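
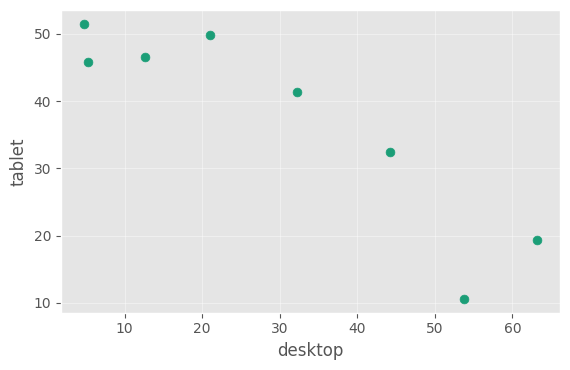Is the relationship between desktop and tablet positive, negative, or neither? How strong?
Points are negatively correlated; strong (|r| ≈ 0.9).

negative, strong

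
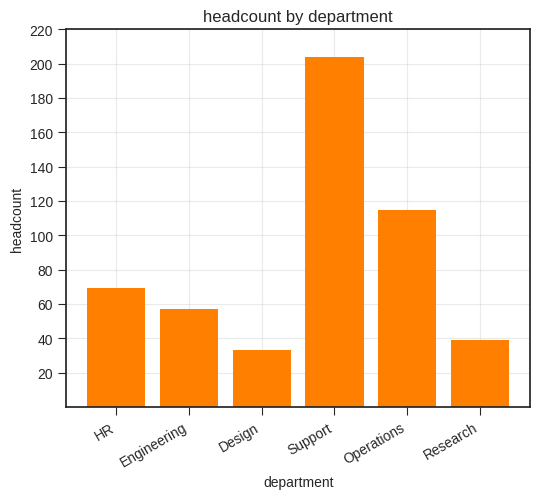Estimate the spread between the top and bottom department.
Max Support ≈ 200, min Design ≈ 40; range ≈ 160.

≈ 160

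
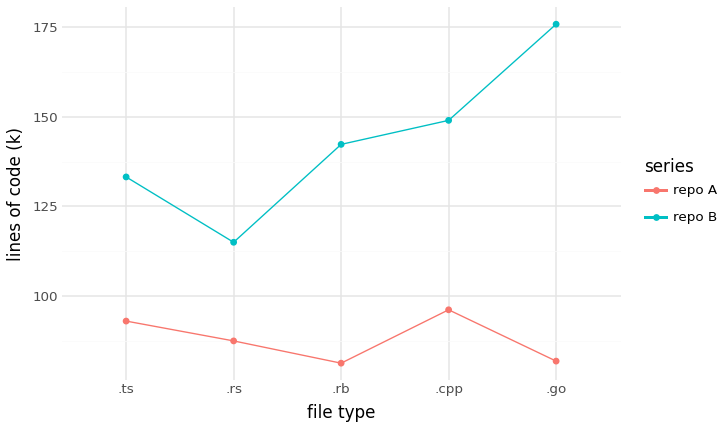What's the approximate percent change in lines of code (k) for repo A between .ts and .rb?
.ts ≈ 90, .rb ≈ 80; (80 − 90) / 90 ≈ -11.1%.

≈ -11.1%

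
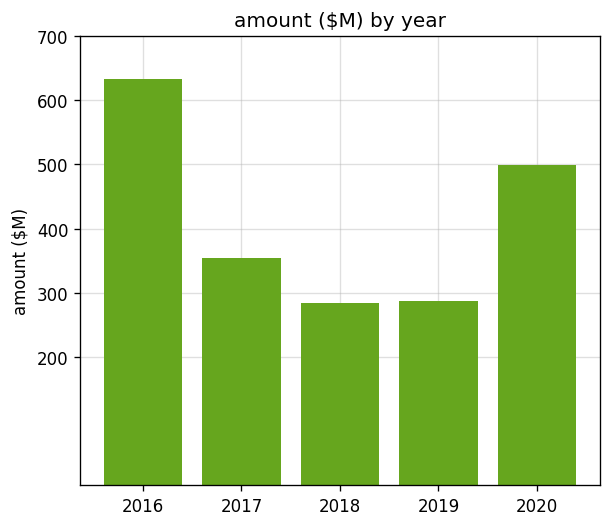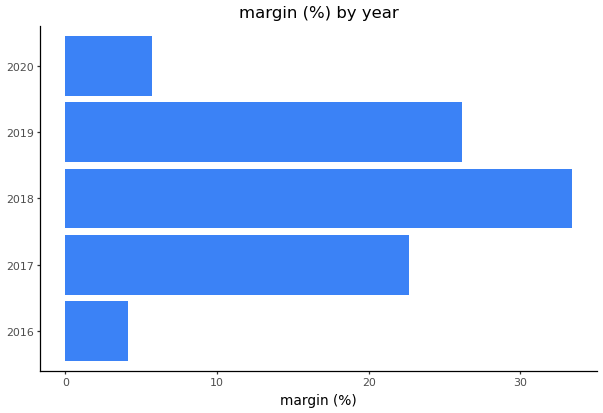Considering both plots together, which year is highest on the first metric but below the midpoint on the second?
2016

Chart 2 median margin (%) ≈ 25; below-median years: 2016, 2020. Among those, 2016 has the highest amount ($M) (≈ 600).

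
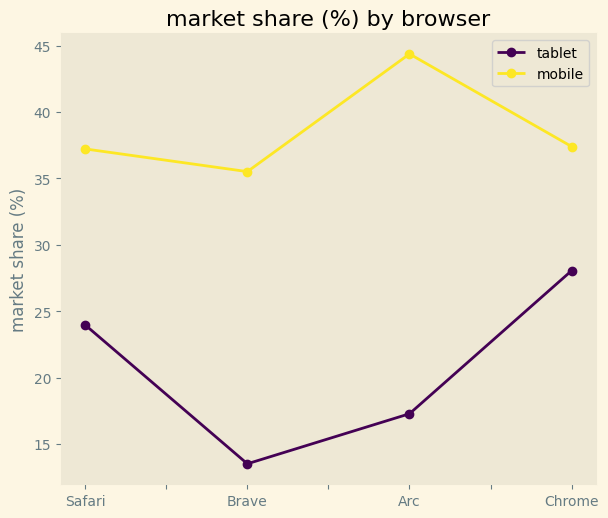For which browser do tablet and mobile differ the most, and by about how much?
Arc: tablet ≈ 15, mobile ≈ 45 → gap ≈ 30. Next-largest (Brave) is only ≈ 20.

Arc, ≈ 30 %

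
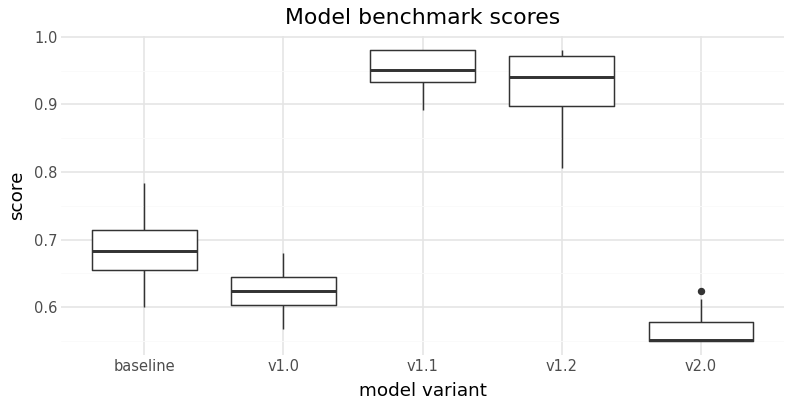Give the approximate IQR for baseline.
Q3 ≈ 0.70, Q1 ≈ 0.65; IQR ≈ 0.05.

≈ 0.05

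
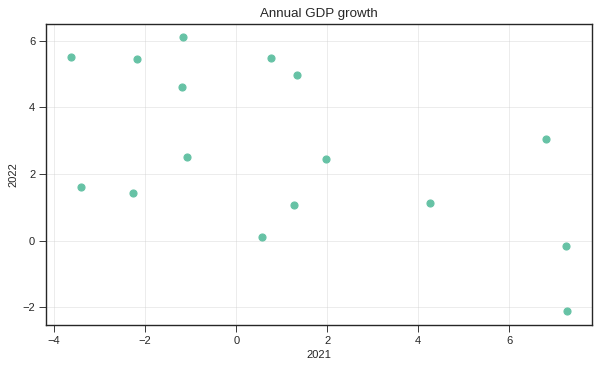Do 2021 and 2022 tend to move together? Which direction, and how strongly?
negative, moderate

Points are negatively correlated; moderate (|r| ≈ 0.6).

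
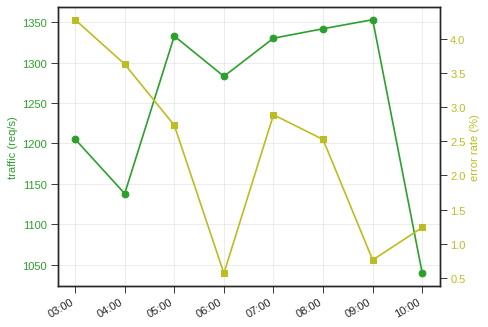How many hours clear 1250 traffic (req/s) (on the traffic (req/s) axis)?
Above 1250: 05:00, 06:00, 07:00, 08:00, 09:00.

5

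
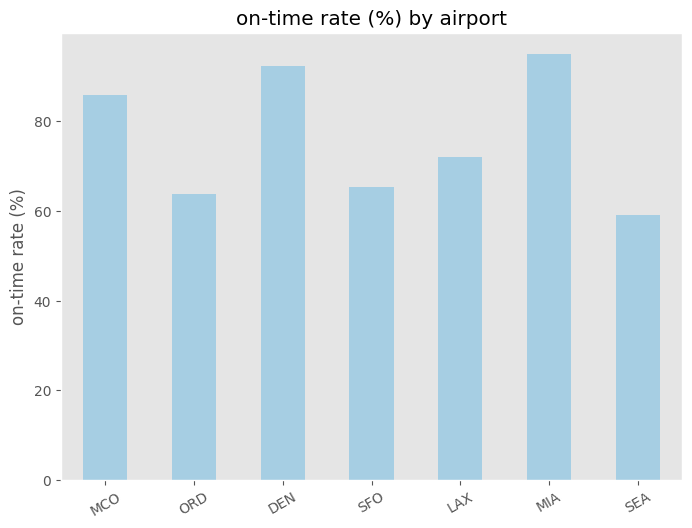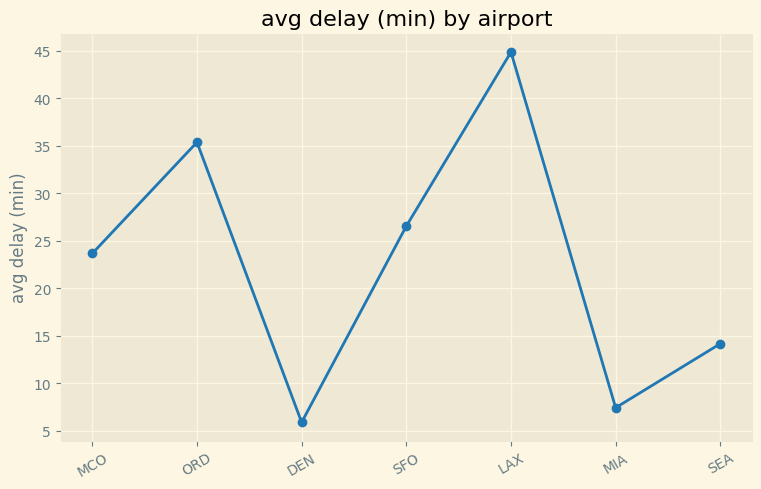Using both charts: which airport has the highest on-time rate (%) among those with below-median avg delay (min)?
MIA

Chart 2 median avg delay (min) ≈ 25; below-median airports: DEN, MIA, SEA. Among those, MIA has the highest on-time rate (%) (≈ 100).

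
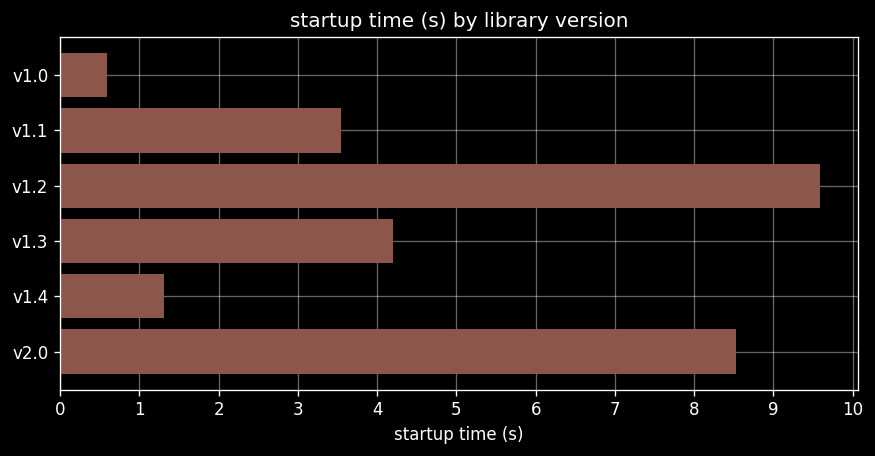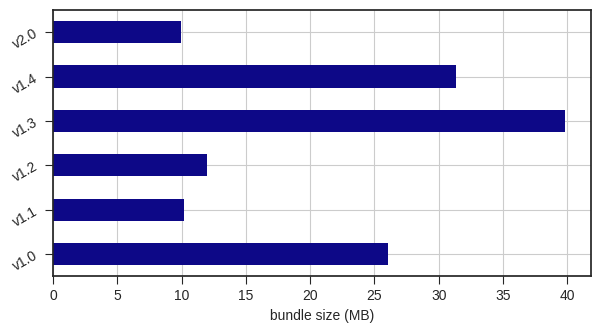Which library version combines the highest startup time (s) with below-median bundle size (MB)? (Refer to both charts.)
v1.2

Chart 2 median bundle size (MB) ≈ 20; below-median library versions: v1.1, v1.2, v2.0. Among those, v1.2 has the highest startup time (s) (≈ 10).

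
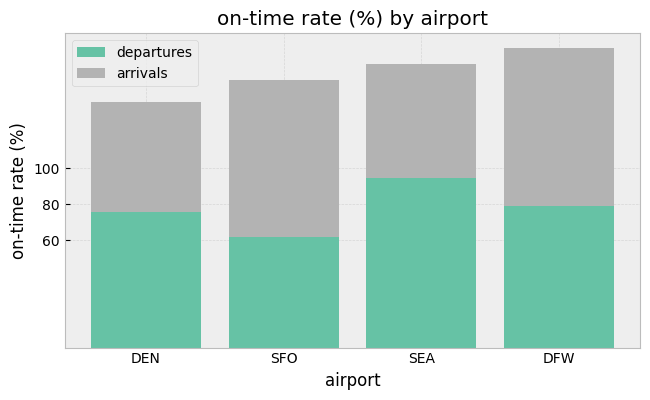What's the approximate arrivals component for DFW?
≈ 80

arrivals top ≈ 160, bottom ≈ 80; segment ≈ 80.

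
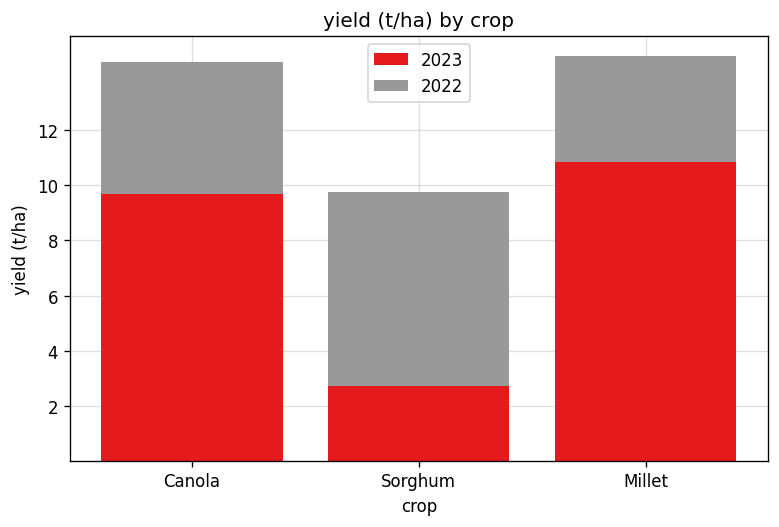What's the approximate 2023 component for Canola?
2023 top ≈ 10, bottom ≈ 0; segment ≈ 10.

≈ 10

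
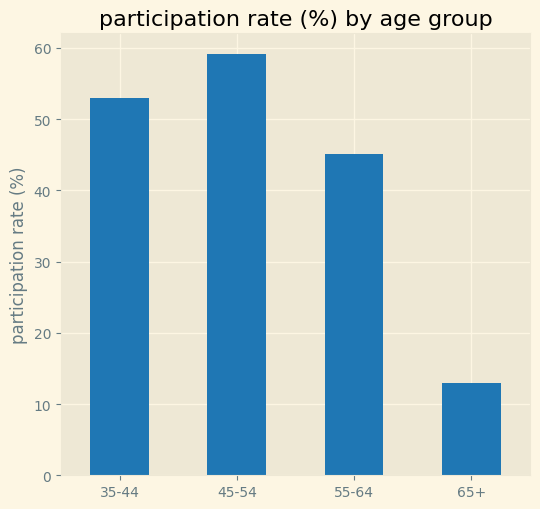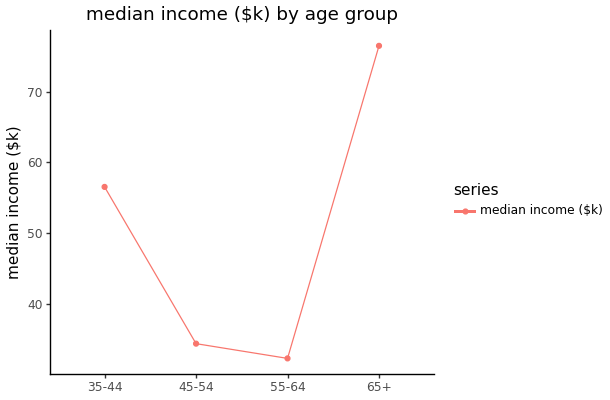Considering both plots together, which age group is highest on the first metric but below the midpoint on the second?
Chart 2 median median income ($k) ≈ 50; below-median age groups: 45-54, 55-64. Among those, 45-54 has the highest participation rate (%) (≈ 60).

45-54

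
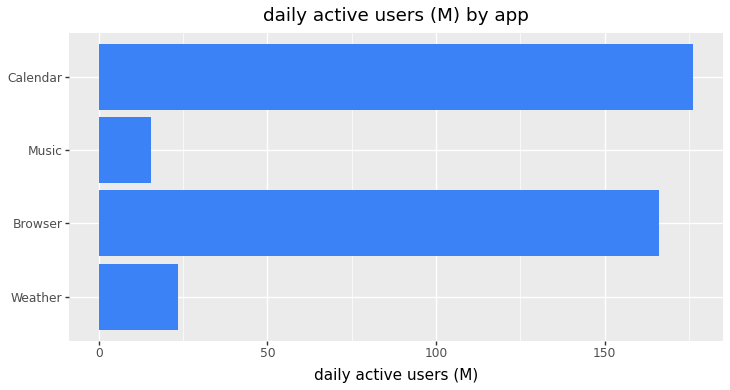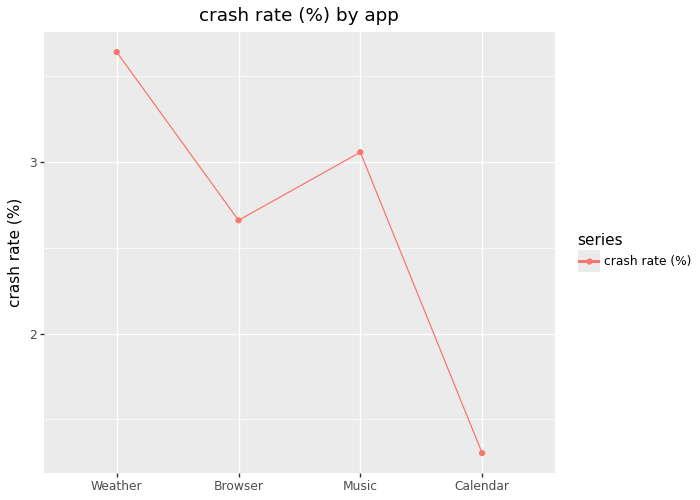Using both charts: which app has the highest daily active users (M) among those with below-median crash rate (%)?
Chart 2 median crash rate (%) ≈ 3; below-median apps: Browser, Calendar. Among those, Calendar has the highest daily active users (M) (≈ 180).

Calendar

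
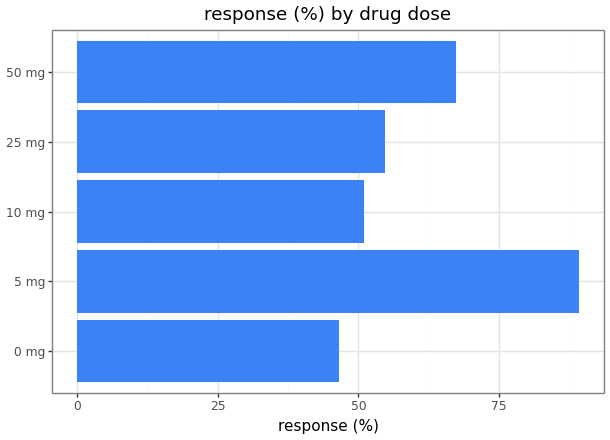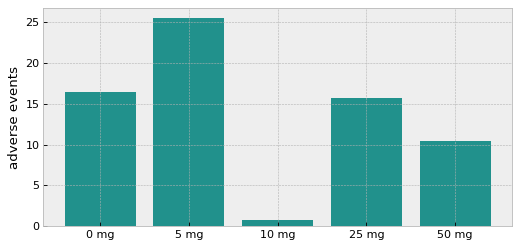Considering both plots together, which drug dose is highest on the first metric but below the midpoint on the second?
50 mg

Chart 2 median adverse events ≈ 15; below-median drug doses: 10 mg, 50 mg. Among those, 50 mg has the highest response (%) (≈ 70).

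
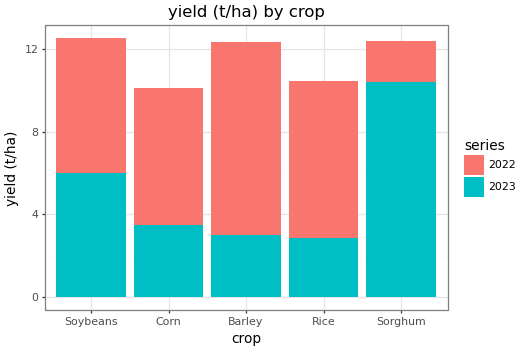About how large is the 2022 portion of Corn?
2022 top ≈ 10, bottom ≈ 4; segment ≈ 6.

≈ 6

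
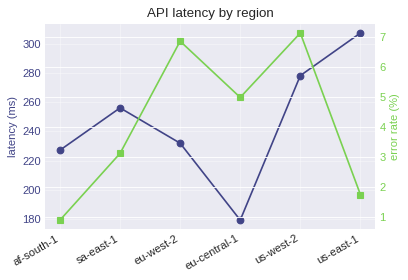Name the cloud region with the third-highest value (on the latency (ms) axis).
sa-east-1

Top 4 (on the latency (ms) axis): us-east-1 ≈ 300, us-west-2 ≈ 280, sa-east-1 ≈ 260, eu-west-2 ≈ 240.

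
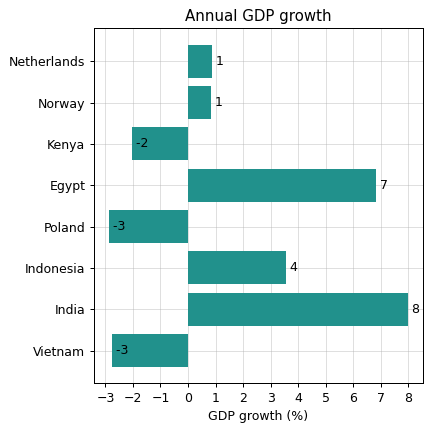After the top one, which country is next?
Top 3: India ≈ 8, Egypt ≈ 7, Indonesia ≈ 4.

Egypt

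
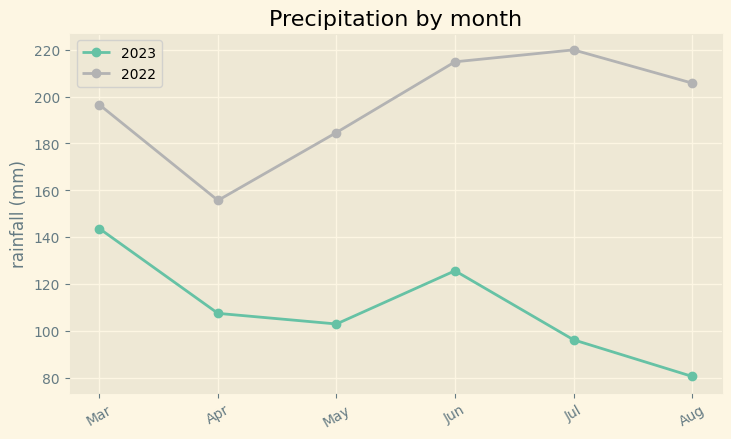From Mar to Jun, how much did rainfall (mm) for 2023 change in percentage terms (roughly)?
Mar ≈ 140, Jun ≈ 120; (120 − 140) / 140 ≈ -14.3%.

≈ -14.3%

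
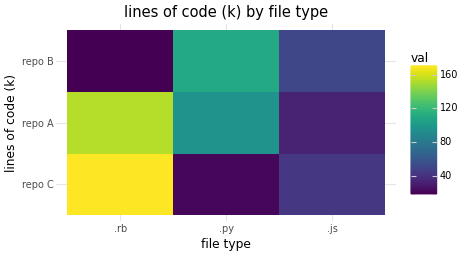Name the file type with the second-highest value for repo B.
.js

Top 3 for repo B: .py ≈ 120, .js ≈ 60, .rb ≈ 20.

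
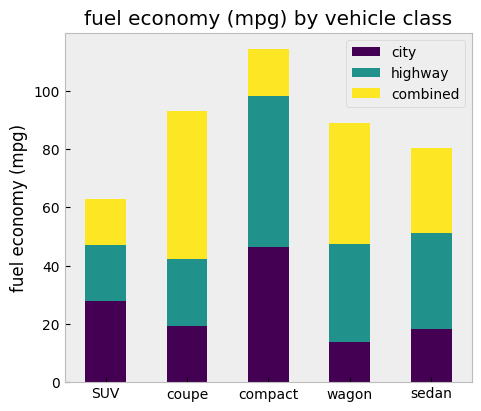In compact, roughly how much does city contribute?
city top ≈ 50, bottom ≈ 0; segment ≈ 50.

≈ 50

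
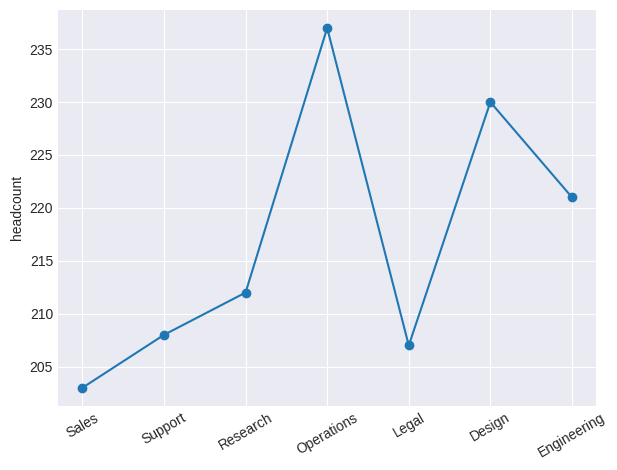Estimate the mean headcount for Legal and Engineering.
≈ 212

(205 + 220) / 2 ≈ 212.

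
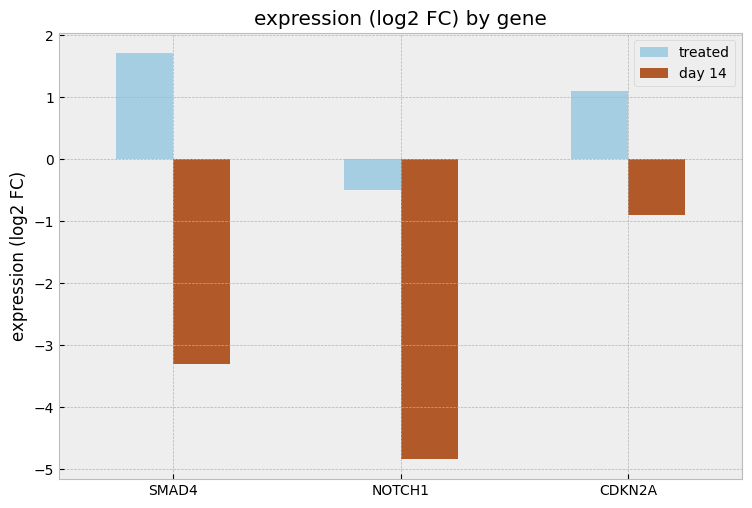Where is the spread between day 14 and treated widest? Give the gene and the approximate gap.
SMAD4: day 14 ≈ -3, treated ≈ 2 → gap ≈ 5. Next-largest (NOTCH1) is only ≈ 4.

SMAD4, ≈ 5 log2 FC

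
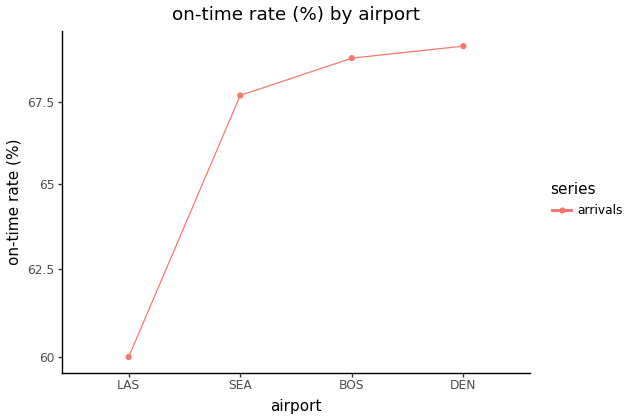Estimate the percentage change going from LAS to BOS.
≈ +15%

LAS ≈ 60, BOS ≈ 69; (69 − 60) / 60 ≈ +15%.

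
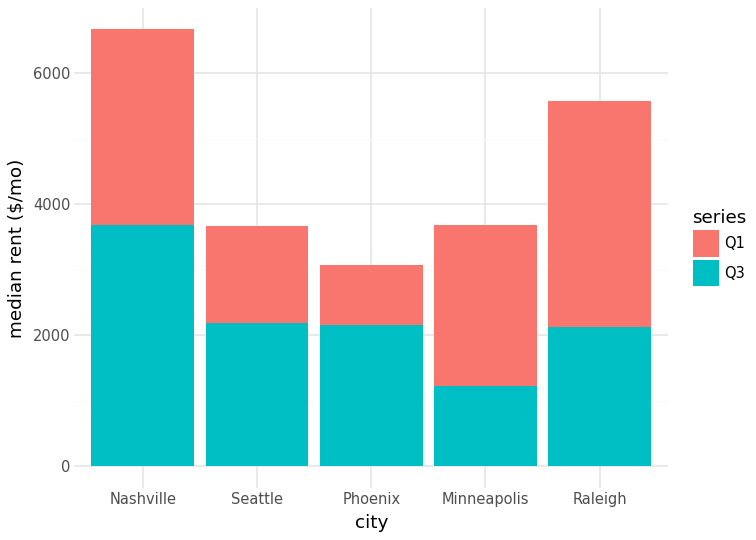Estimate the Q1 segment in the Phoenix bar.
Q1 top ≈ 3000, bottom ≈ 2000; segment ≈ 1000.

≈ 1000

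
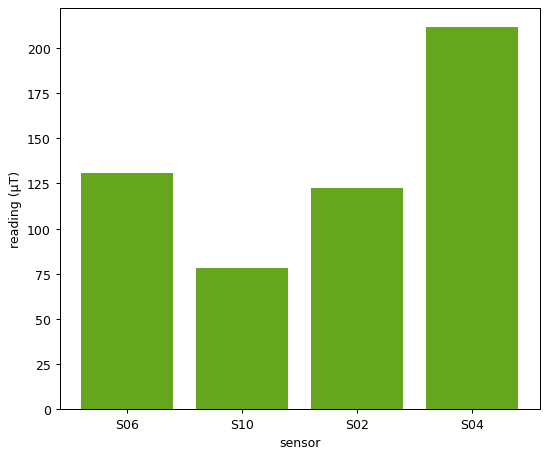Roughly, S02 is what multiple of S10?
≈ 1.5×

S02 ≈ 120, S10 ≈ 80; 120/80 ≈ 1.5.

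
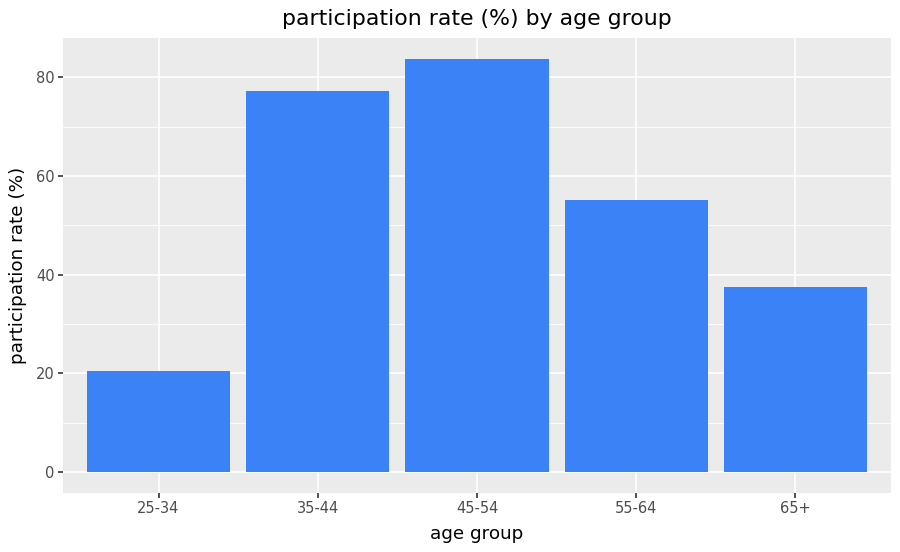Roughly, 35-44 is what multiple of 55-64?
≈ 1.33×

35-44 ≈ 80, 55-64 ≈ 60; 80/60 ≈ 1.33.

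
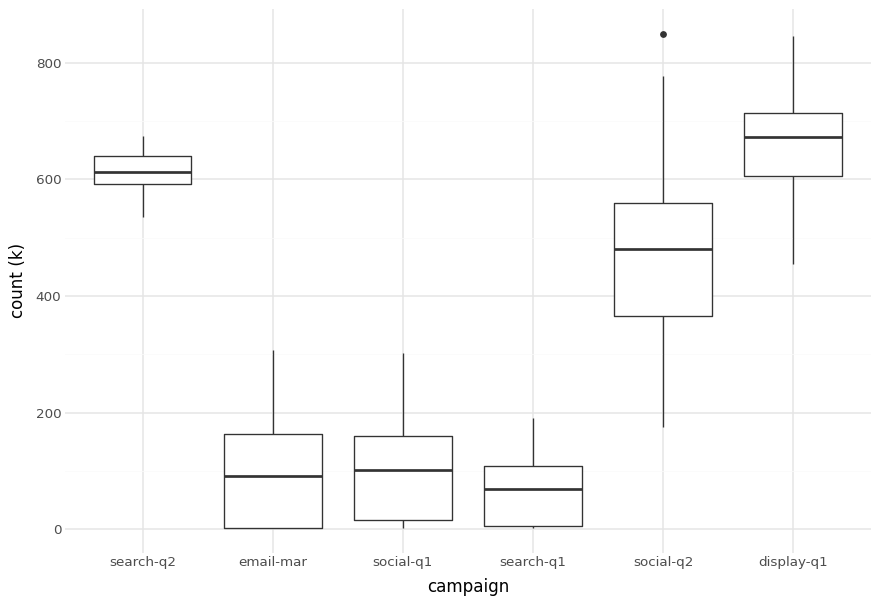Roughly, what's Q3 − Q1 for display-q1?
Q3 ≈ 700, Q1 ≈ 600; IQR ≈ 100.

≈ 100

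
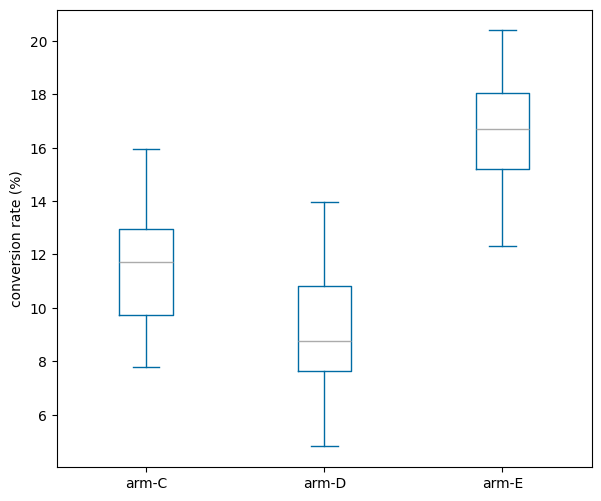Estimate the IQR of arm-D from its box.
Q3 ≈ 11, Q1 ≈ 8; IQR ≈ 3.

≈ 3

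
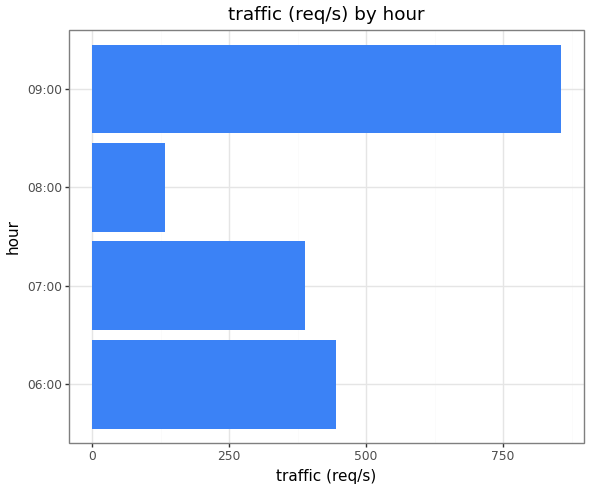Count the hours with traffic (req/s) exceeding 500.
1

Above 500: 09:00.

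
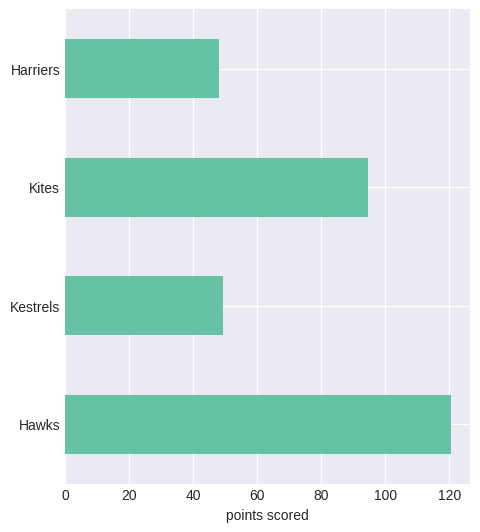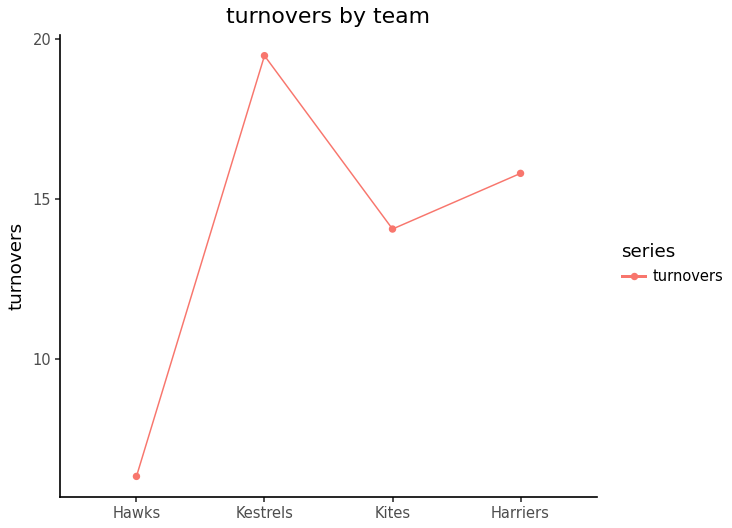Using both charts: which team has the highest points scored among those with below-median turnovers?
Hawks

Chart 2 median turnovers ≈ 14; below-median teams: Hawks, Kites. Among those, Hawks has the highest points scored (≈ 120).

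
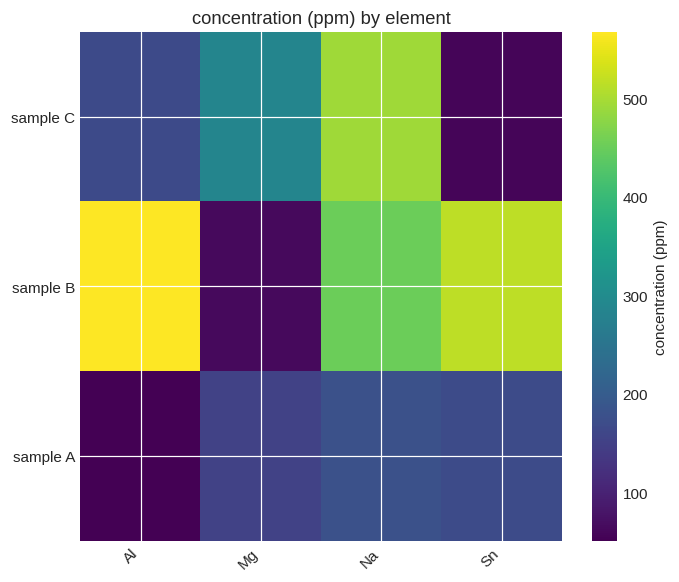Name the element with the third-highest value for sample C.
Al

Top 4 for sample C: Na ≈ 500, Mg ≈ 300, Al ≈ 150, Sn ≈ 50.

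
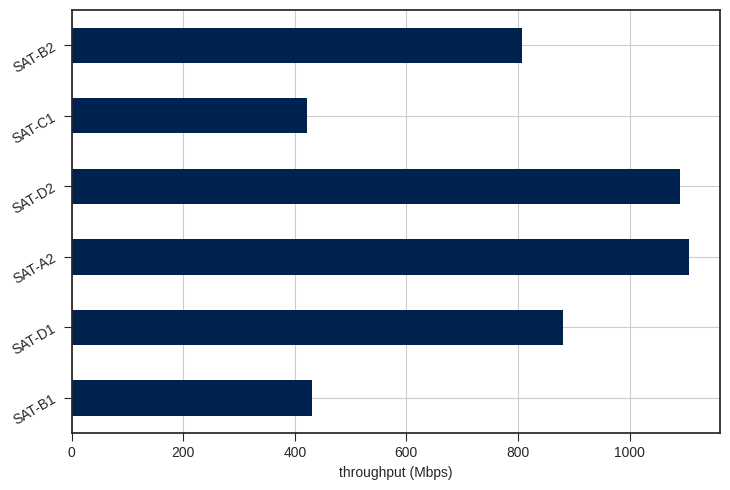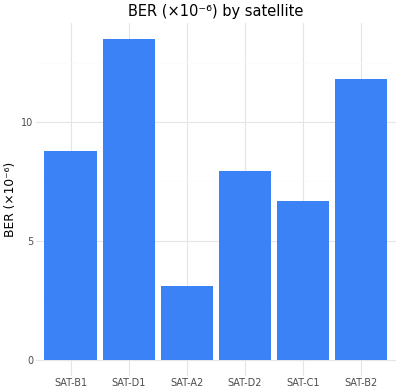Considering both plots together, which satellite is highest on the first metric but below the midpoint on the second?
SAT-A2

Chart 2 median BER (×10⁻⁶) ≈ 8; below-median satellites: SAT-A2, SAT-D2, SAT-C1. Among those, SAT-A2 has the highest throughput (Mbps) (≈ 1200).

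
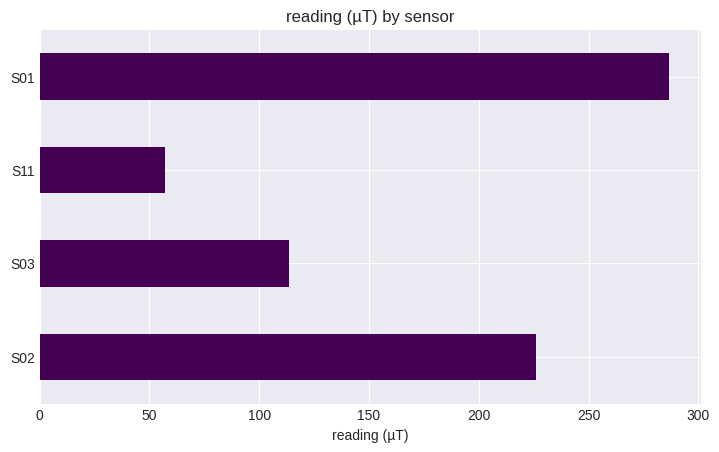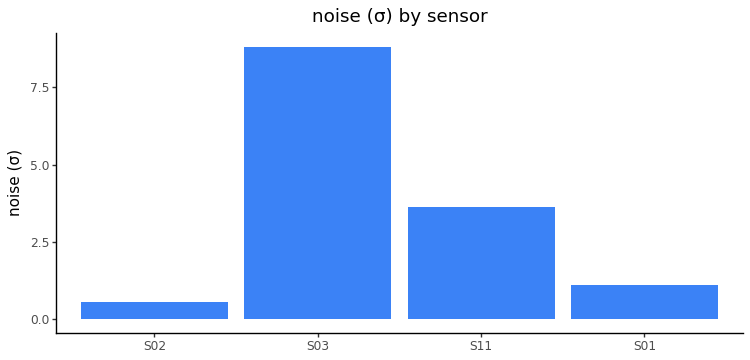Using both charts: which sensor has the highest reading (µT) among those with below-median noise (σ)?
S01

Chart 2 median noise (σ) ≈ 2; below-median sensors: S02, S01. Among those, S01 has the highest reading (µT) (≈ 300).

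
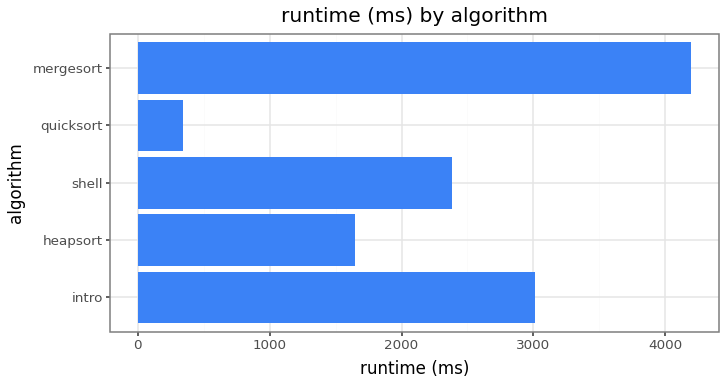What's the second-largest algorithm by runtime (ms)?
Top 3: mergesort ≈ 4000, intro ≈ 3000, shell ≈ 2500.

intro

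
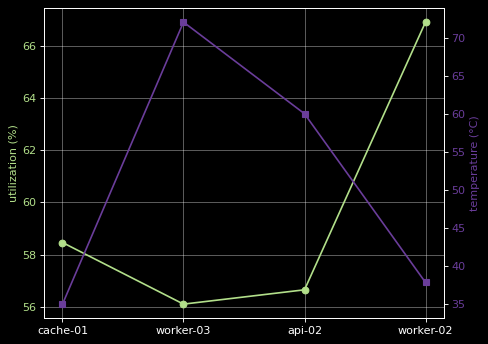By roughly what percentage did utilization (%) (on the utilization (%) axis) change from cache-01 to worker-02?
cache-01 ≈ 58, worker-02 ≈ 67; (67 − 58) / 58 ≈ +15.5%.

≈ +15.5%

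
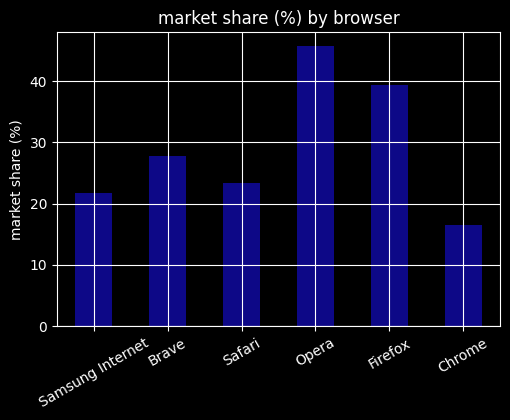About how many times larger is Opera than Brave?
≈ 1.5×

Opera ≈ 45, Brave ≈ 30; 45/30 ≈ 1.5.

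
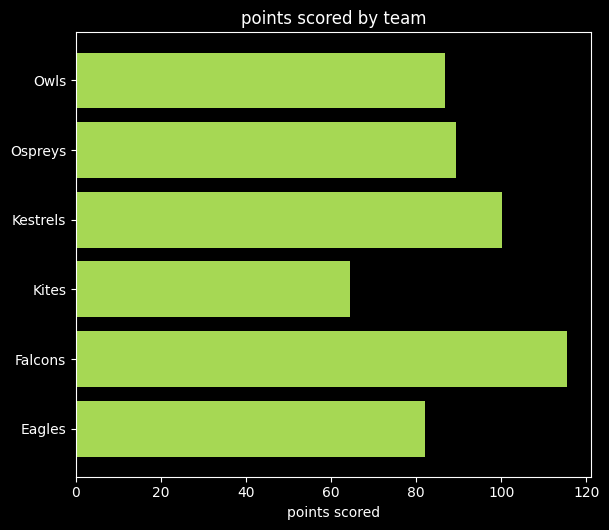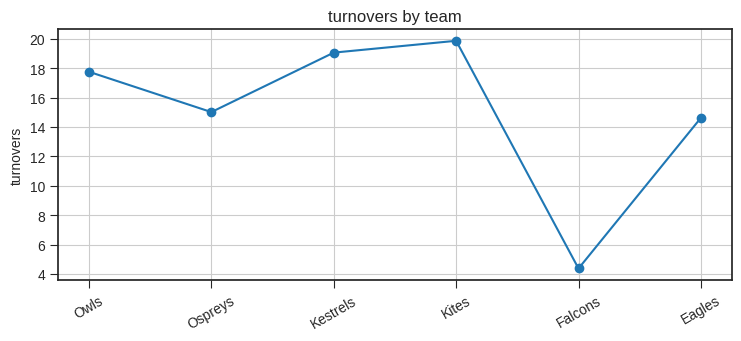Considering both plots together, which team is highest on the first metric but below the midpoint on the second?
Chart 2 median turnovers ≈ 16; below-median teams: Ospreys, Falcons, Eagles. Among those, Falcons has the highest points scored (≈ 120).

Falcons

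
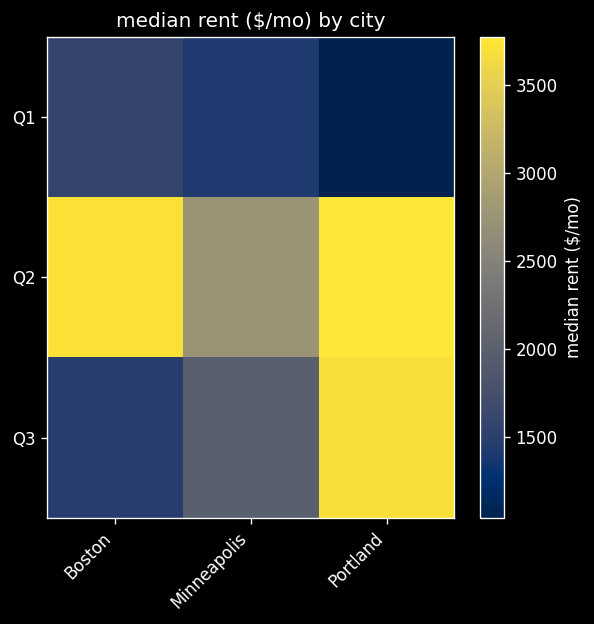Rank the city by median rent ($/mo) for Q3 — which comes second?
Top 3 for Q3: Portland ≈ 3500, Minneapolis ≈ 2000, Boston ≈ 1500.

Minneapolis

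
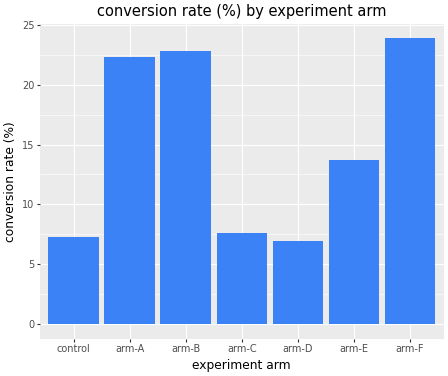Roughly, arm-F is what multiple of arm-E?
≈ 1.71×

arm-F ≈ 24, arm-E ≈ 14; 24/14 ≈ 1.71.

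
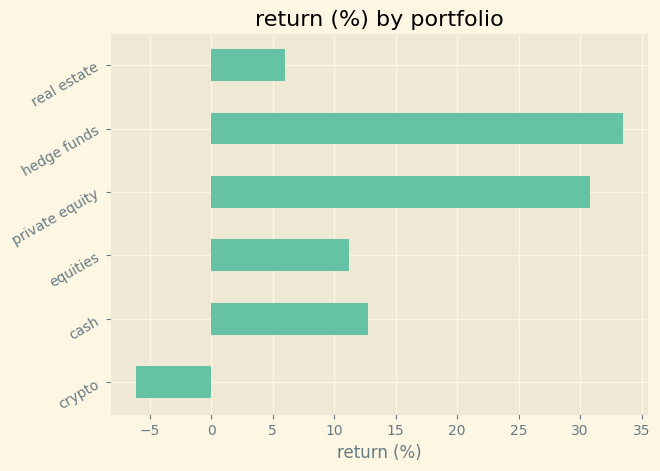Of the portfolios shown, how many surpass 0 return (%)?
5

Above 0: cash, equities, private equity, hedge funds, real estate.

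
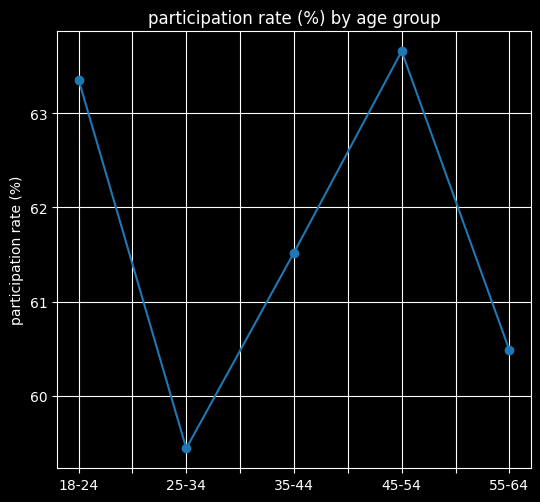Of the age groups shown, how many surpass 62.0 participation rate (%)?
2

Above 62.0: 18-24, 45-54.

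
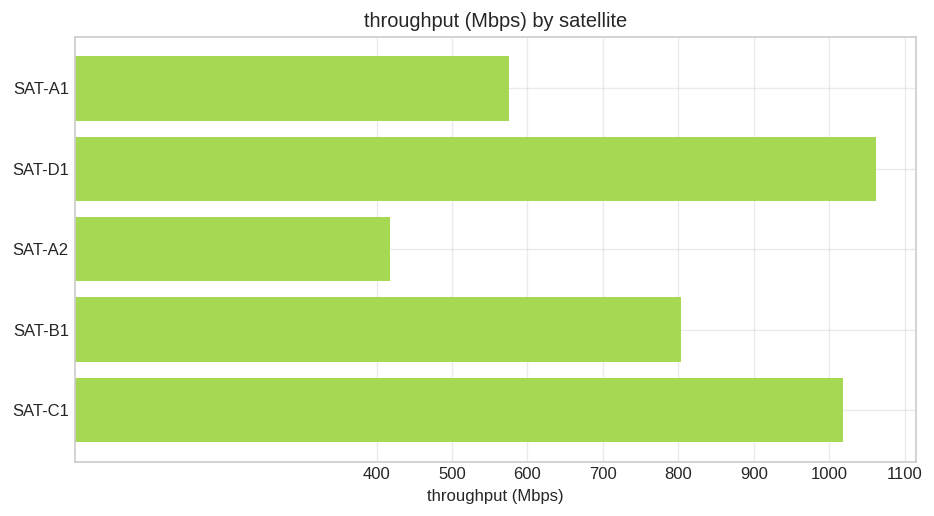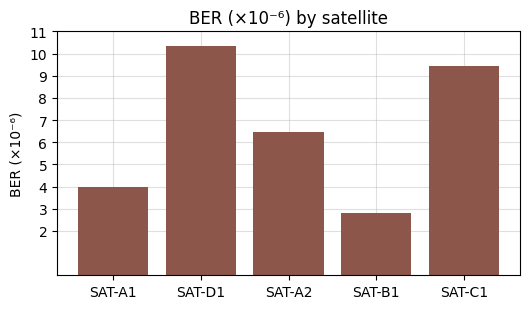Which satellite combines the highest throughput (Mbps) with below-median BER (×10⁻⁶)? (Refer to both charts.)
Chart 2 median BER (×10⁻⁶) ≈ 6; below-median satellites: SAT-A1, SAT-B1. Among those, SAT-B1 has the highest throughput (Mbps) (≈ 800).

SAT-B1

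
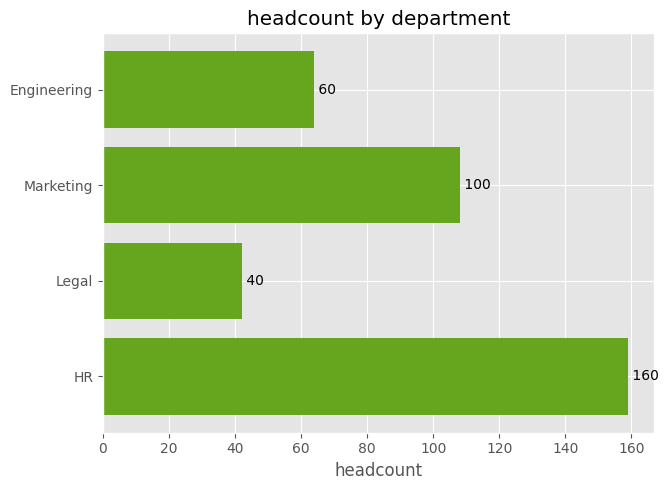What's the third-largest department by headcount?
Top 4: HR ≈ 160, Marketing ≈ 100, Engineering ≈ 60, Legal ≈ 40.

Engineering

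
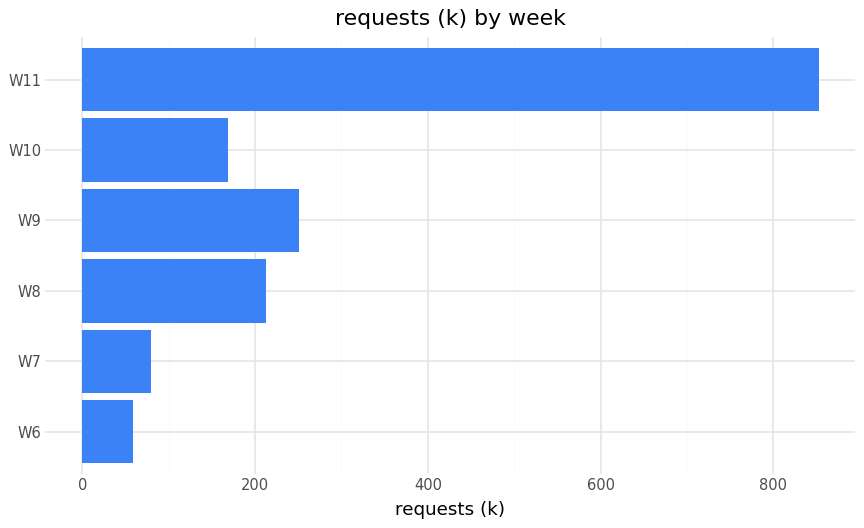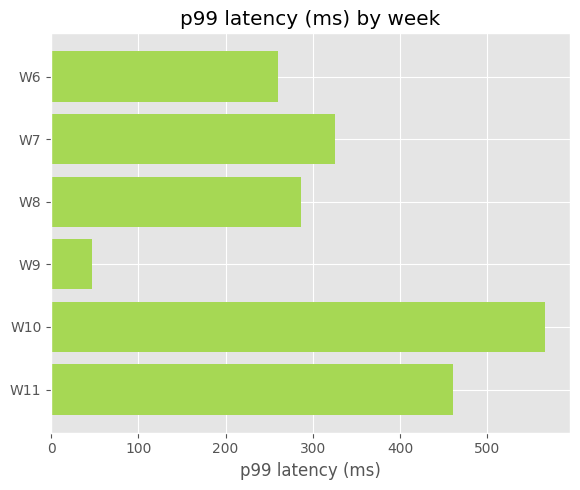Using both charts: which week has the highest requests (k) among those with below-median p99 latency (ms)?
W9

Chart 2 median p99 latency (ms) ≈ 300; below-median weeks: W6, W8, W9. Among those, W9 has the highest requests (k) (≈ 300).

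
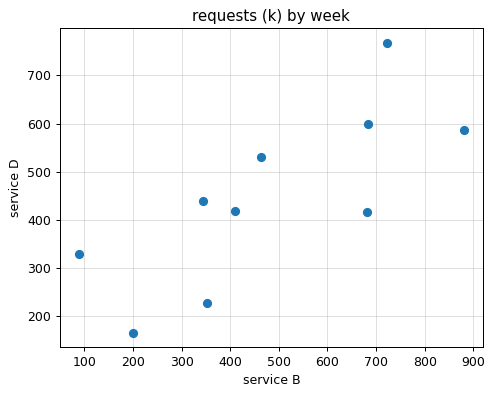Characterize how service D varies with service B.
Points are positively correlated; strong (|r| ≈ 0.8).

positive, strong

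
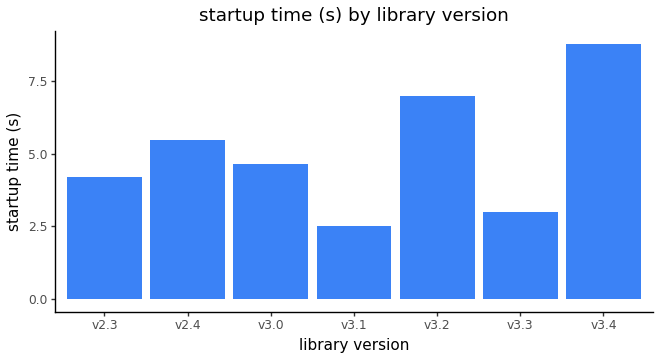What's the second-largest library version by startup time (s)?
Top 3: v3.4 ≈ 9, v3.2 ≈ 7, v2.4 ≈ 5.

v3.2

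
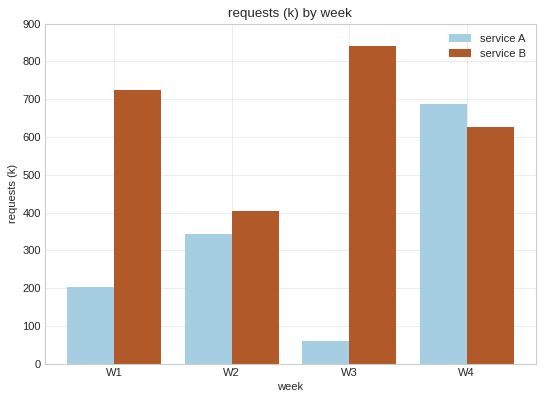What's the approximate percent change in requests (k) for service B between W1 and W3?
W1 ≈ 700, W3 ≈ 800; (800 − 700) / 700 ≈ +14.3%.

≈ +14.3%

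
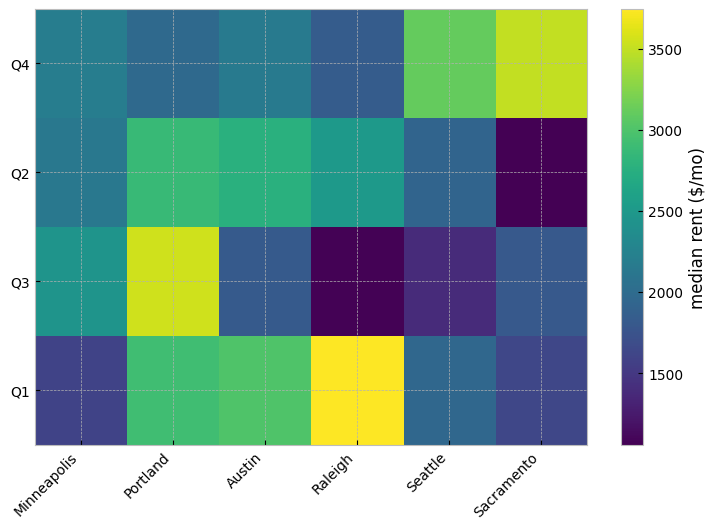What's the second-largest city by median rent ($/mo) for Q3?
Minneapolis

Top 3 for Q3: Portland ≈ 3500, Minneapolis ≈ 2500, Austin ≈ 2000.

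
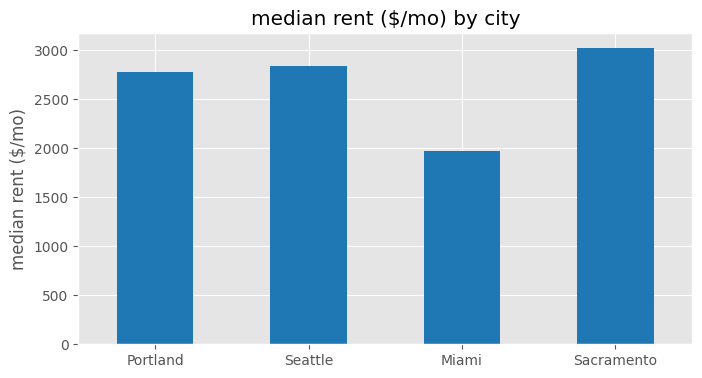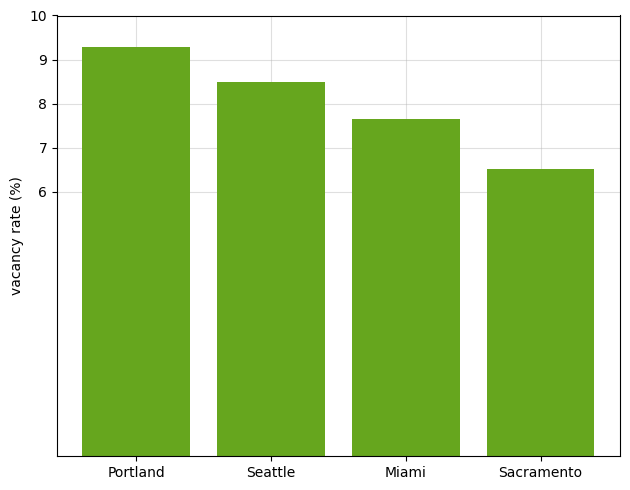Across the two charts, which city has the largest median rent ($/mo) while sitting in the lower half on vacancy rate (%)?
Chart 2 median vacancy rate (%) ≈ 8; below-median cities: Miami, Sacramento. Among those, Sacramento has the highest median rent ($/mo) (≈ 3000).

Sacramento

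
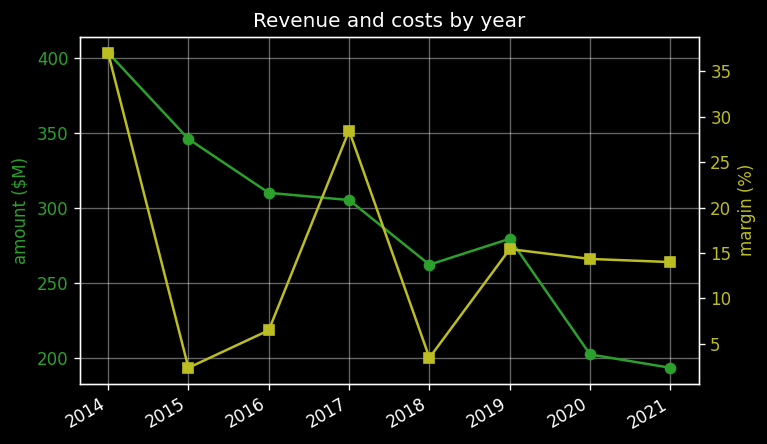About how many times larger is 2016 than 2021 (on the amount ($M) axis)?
2016 ≈ 320, 2021 ≈ 200; 320/200 ≈ 1.6.

≈ 1.6×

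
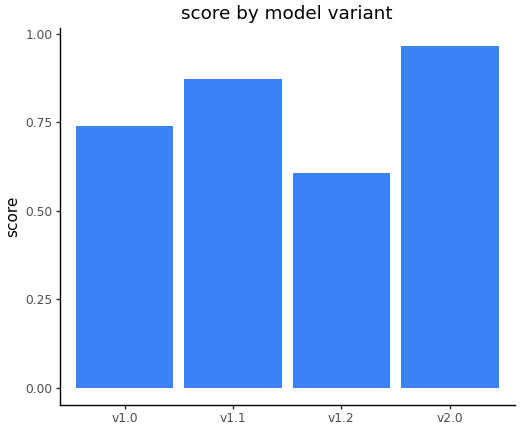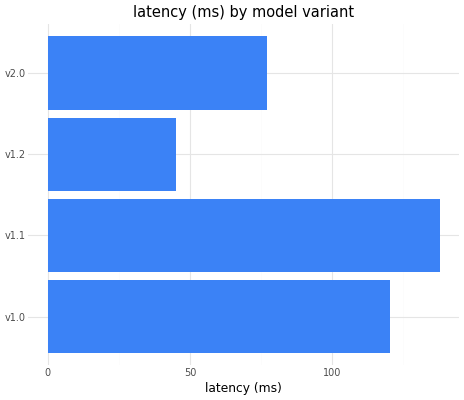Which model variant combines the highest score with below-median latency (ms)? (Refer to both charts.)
v2.0

Chart 2 median latency (ms) ≈ 100; below-median model variants: v1.2, v2.0. Among those, v2.0 has the highest score (≈ 1).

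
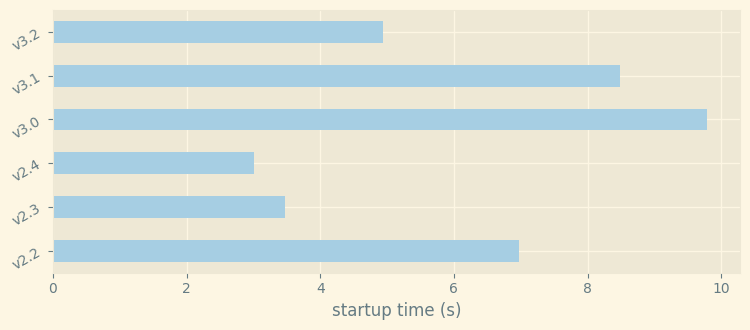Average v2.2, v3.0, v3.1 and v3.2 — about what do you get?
≈ 8

(7 + 10 + 8 + 5) / 4 ≈ 8.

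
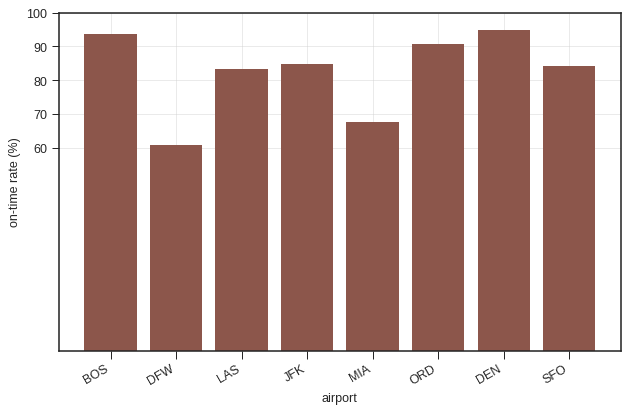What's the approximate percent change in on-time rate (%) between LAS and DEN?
≈ +12.5%

LAS ≈ 80, DEN ≈ 90; (90 − 80) / 80 ≈ +12.5%.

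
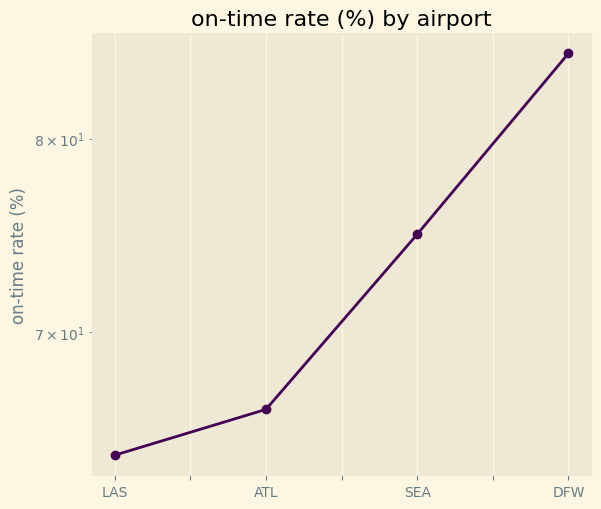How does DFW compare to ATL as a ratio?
DFW ≈ 84, ATL ≈ 66; 84/66 ≈ 1.27.

≈ 1.27×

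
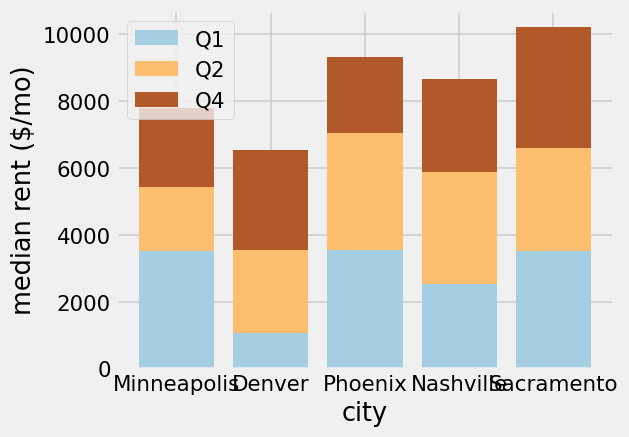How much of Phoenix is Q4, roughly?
Q4 top ≈ 9000, bottom ≈ 7000; segment ≈ 2000.

≈ 2000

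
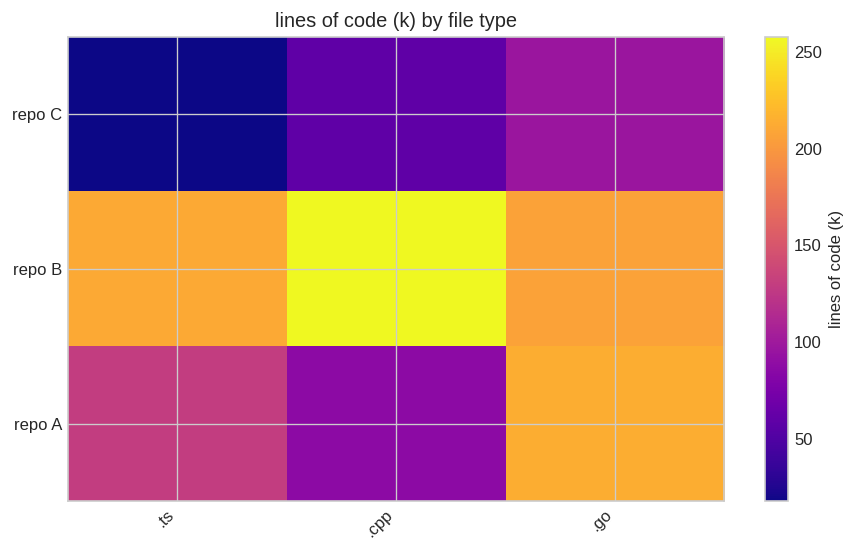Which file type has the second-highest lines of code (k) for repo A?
Top 3 for repo A: .go ≈ 225, .ts ≈ 125, .cpp ≈ 75.

.ts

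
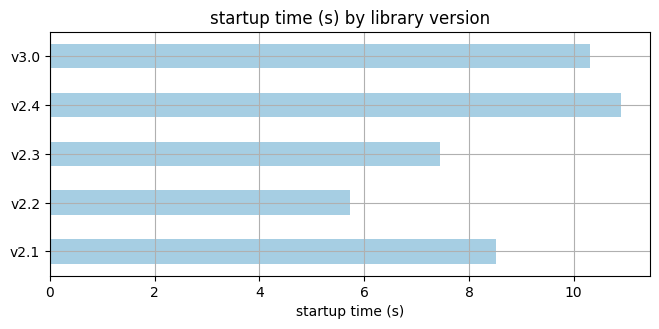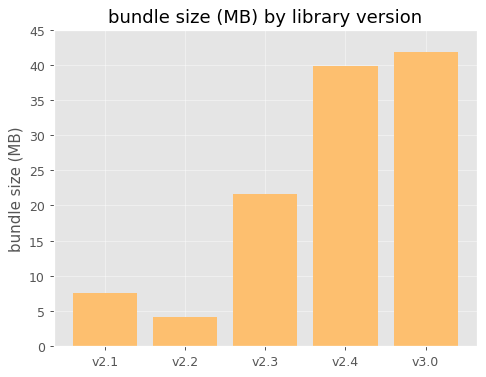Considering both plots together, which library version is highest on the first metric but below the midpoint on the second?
Chart 2 median bundle size (MB) ≈ 20; below-median library versions: v2.1, v2.2. Among those, v2.1 has the highest startup time (s) (≈ 8).

v2.1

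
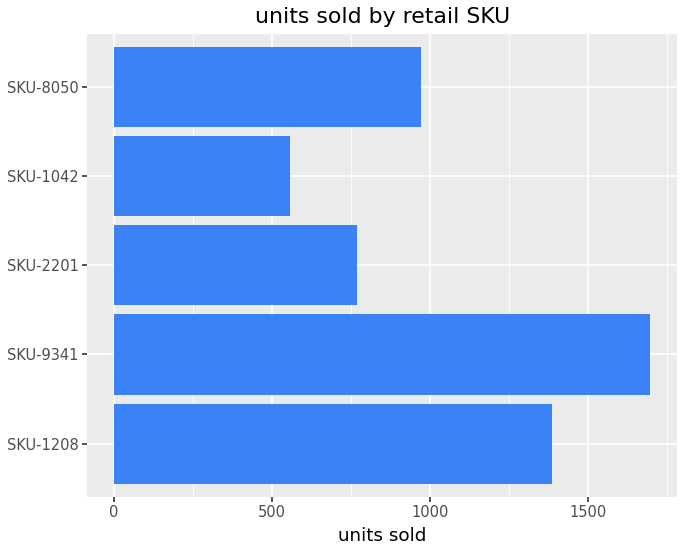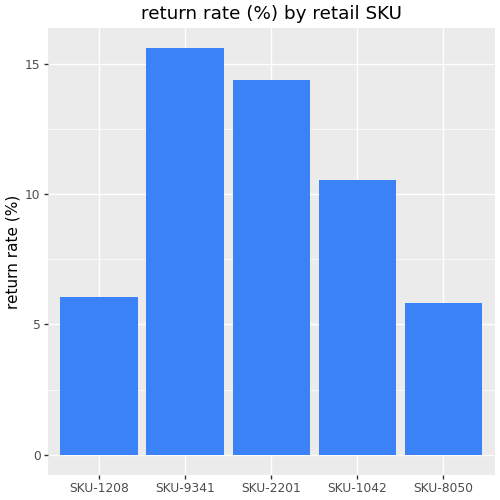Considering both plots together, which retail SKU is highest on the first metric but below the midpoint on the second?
Chart 2 median return rate (%) ≈ 10; below-median retail SKUs: SKU-1208, SKU-8050. Among those, SKU-1208 has the highest units sold (≈ 1400).

SKU-1208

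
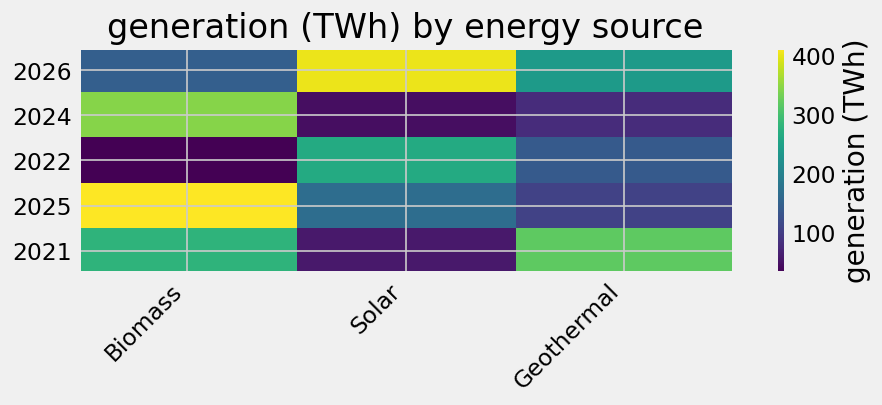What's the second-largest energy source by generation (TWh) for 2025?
Solar

Top 3 for 2025: Biomass ≈ 400, Solar ≈ 150, Geothermal ≈ 100.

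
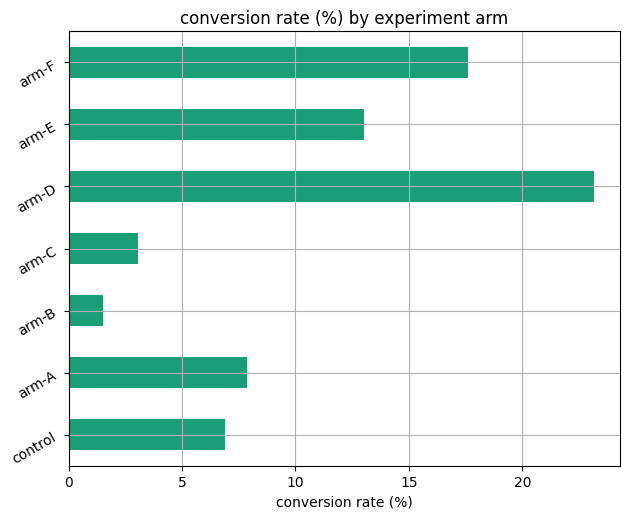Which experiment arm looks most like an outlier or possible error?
arm-D ≈ 24; the rest sit between ≈ 2 and ≈ 18.

arm-D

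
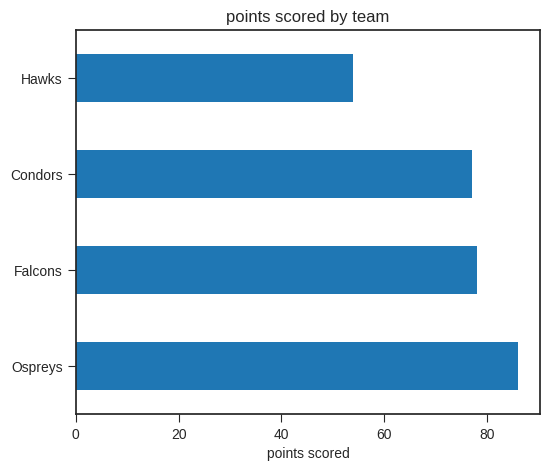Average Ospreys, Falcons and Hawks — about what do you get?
≈ 73

(90 + 80 + 50) / 3 ≈ 73.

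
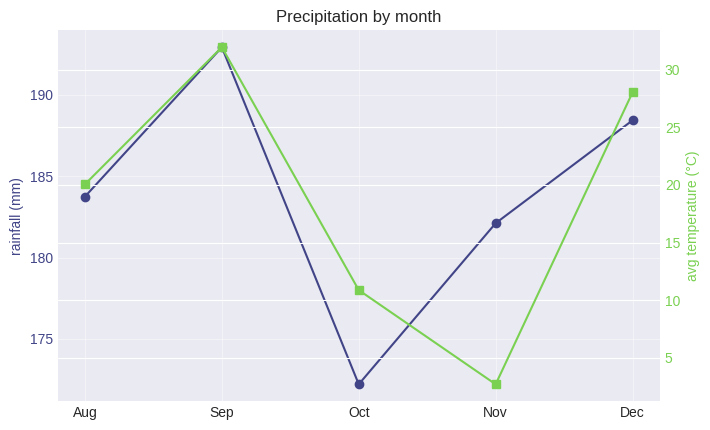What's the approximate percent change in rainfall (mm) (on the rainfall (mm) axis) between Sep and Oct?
≈ -10.4%

Sep ≈ 192, Oct ≈ 172; (172 − 192) / 192 ≈ -10.4%.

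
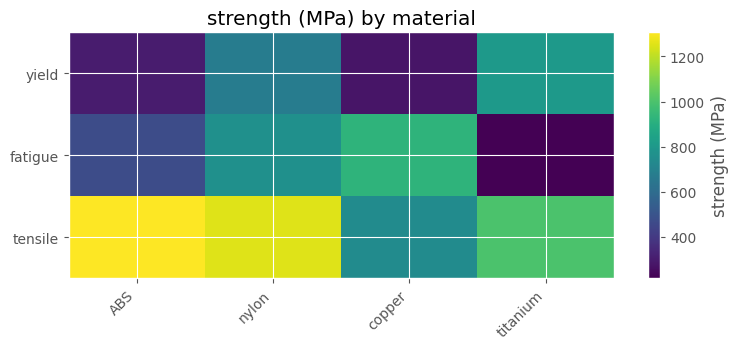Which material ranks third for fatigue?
ABS

Top 4 for fatigue: copper ≈ 900, nylon ≈ 800, ABS ≈ 500, titanium ≈ 200.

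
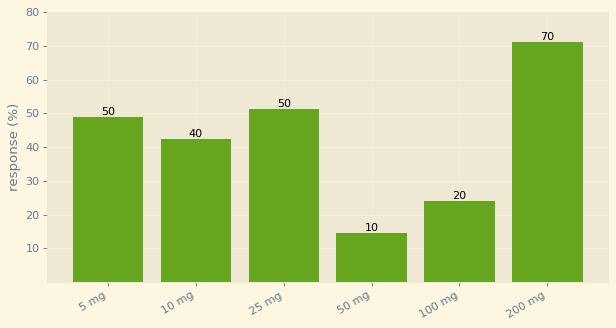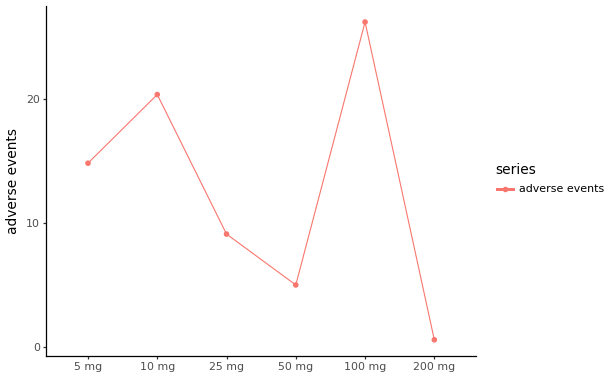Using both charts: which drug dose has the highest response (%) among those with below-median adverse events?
200 mg

Chart 2 median adverse events ≈ 10; below-median drug doses: 25 mg, 50 mg, 200 mg. Among those, 200 mg has the highest response (%) (≈ 70).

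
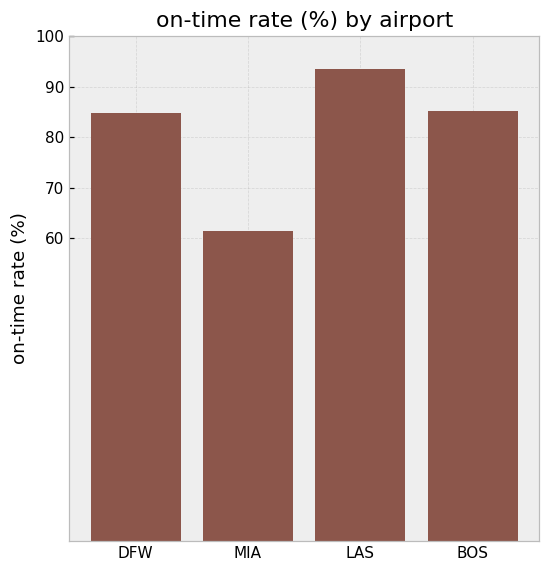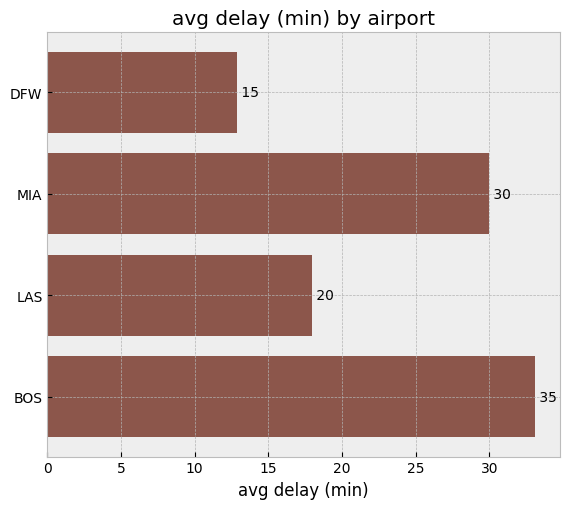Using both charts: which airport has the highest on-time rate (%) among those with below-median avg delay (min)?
Chart 2 median avg delay (min) ≈ 25; below-median airports: DFW, LAS. Among those, LAS has the highest on-time rate (%) (≈ 90).

LAS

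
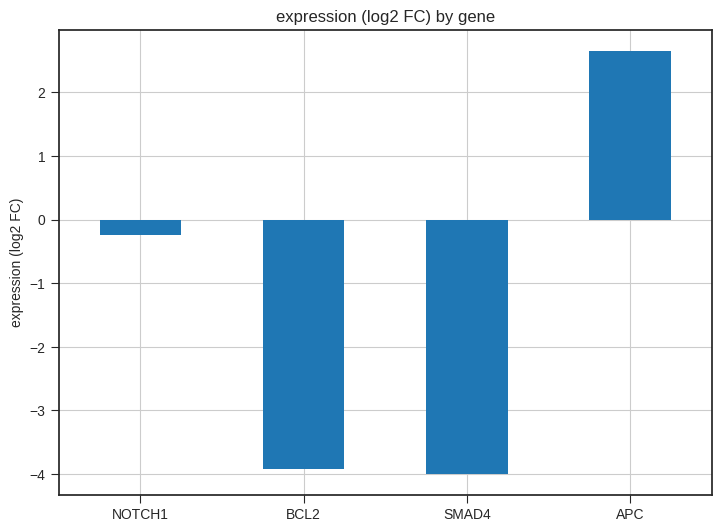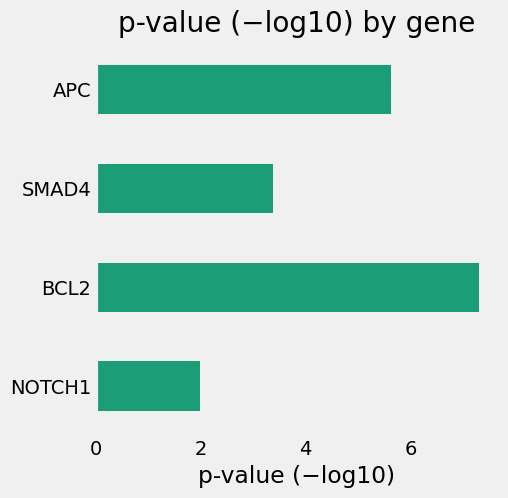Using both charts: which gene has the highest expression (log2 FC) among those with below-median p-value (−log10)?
NOTCH1

Chart 2 median p-value (−log10) ≈ 4; below-median genes: NOTCH1, SMAD4. Among those, NOTCH1 has the highest expression (log2 FC) (≈ 0).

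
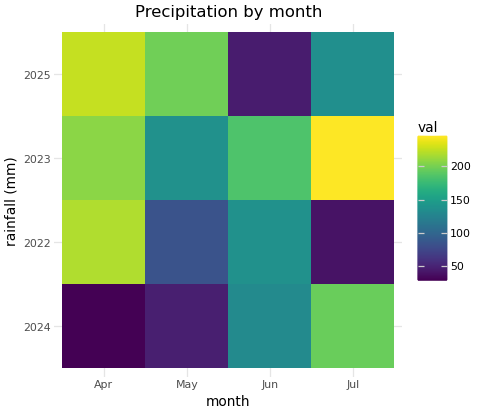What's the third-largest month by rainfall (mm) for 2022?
Top 4 for 2022: Apr ≈ 220, Jun ≈ 140, May ≈ 80, Jul ≈ 40.

May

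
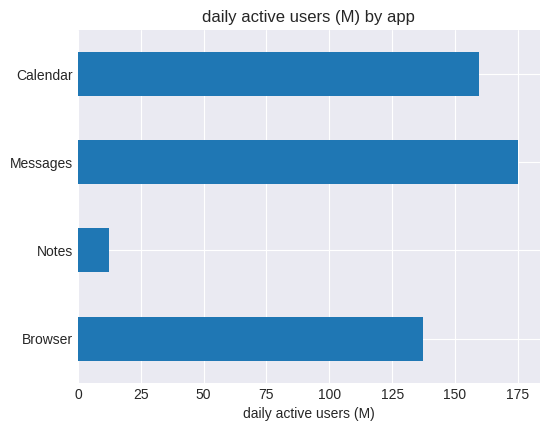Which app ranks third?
Top 4: Messages ≈ 180, Calendar ≈ 160, Browser ≈ 140, Notes ≈ 20.

Browser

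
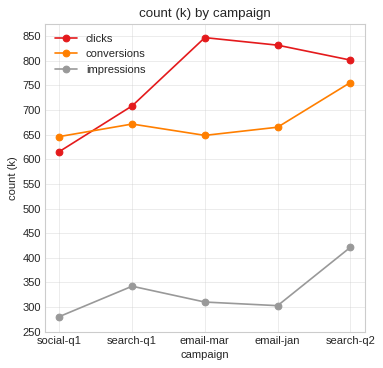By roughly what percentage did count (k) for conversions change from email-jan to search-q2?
email-jan ≈ 650, search-q2 ≈ 750; (750 − 650) / 650 ≈ +15.4%.

≈ +15.4%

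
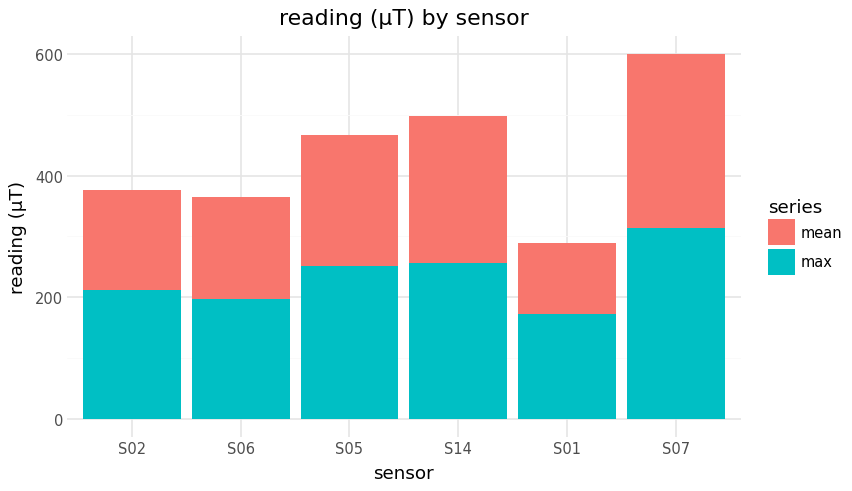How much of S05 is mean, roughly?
mean top ≈ 450, bottom ≈ 250; segment ≈ 200.

≈ 200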